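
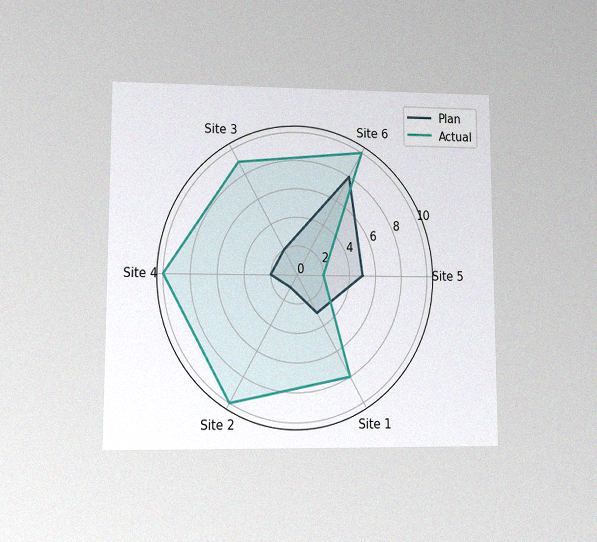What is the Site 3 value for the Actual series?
The chart is viewed at a slight angle, with some photo noise. On the Site 3 axis, Actual reaches 9.

9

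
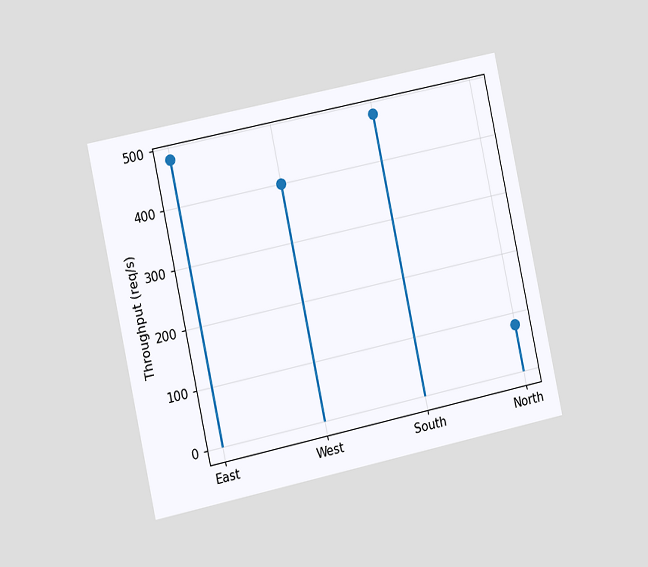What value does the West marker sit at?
The chart is tilted about 12° counter-clockwise and viewed at a slight angle. The West marker sits at 400req/s.

400req/s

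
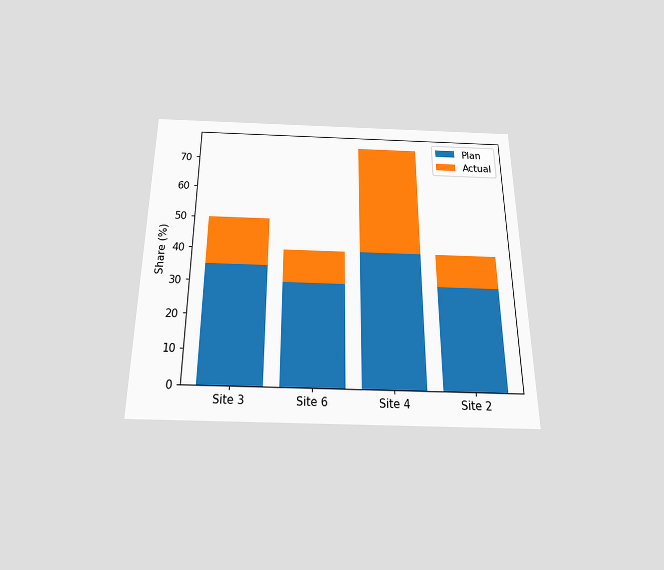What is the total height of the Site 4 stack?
The chart is viewed slightly from below. The Site 4 stack's top reaches 75% on the y-axis.

75%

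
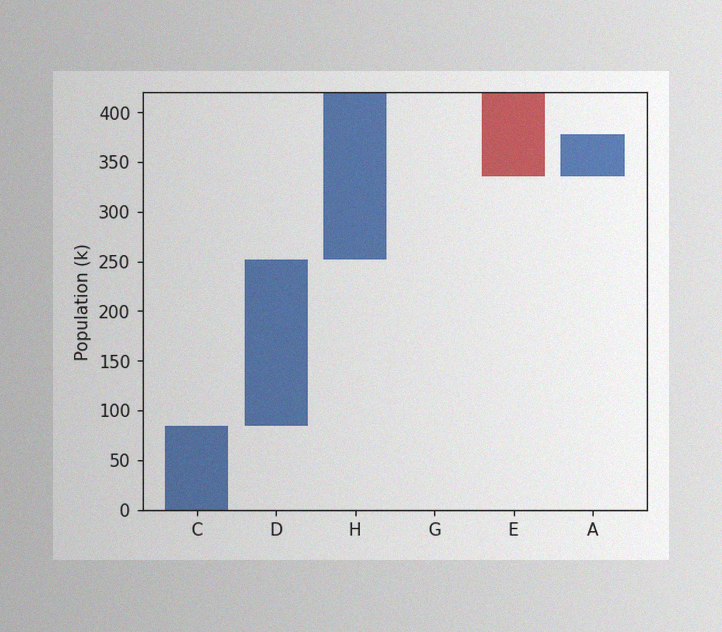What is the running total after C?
The image has some photo noise and uneven lighting. After C the running total reaches 84k.

84k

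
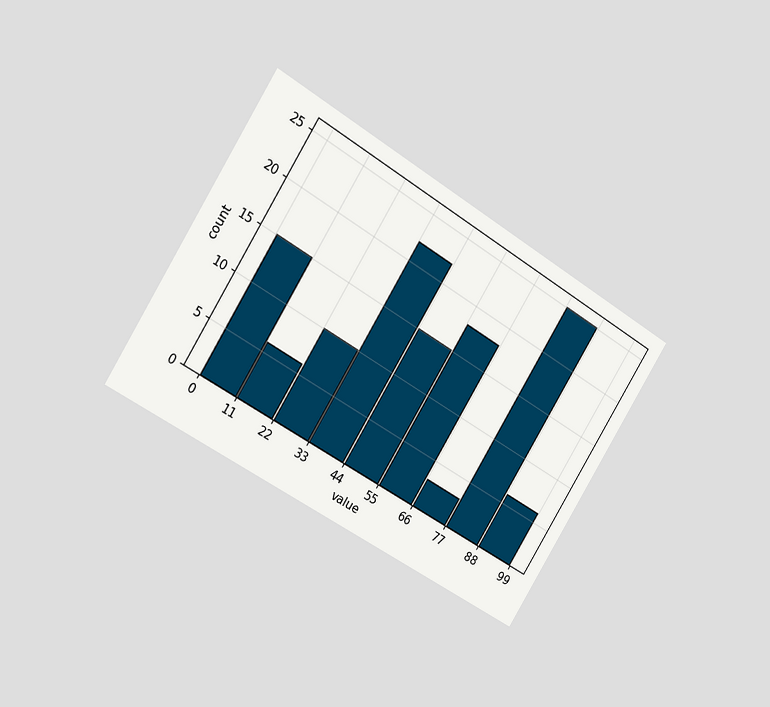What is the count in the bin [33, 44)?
22

The chart is tilted about 32° clockwise and viewed slightly from the left. The [33, 44) bin has height 22.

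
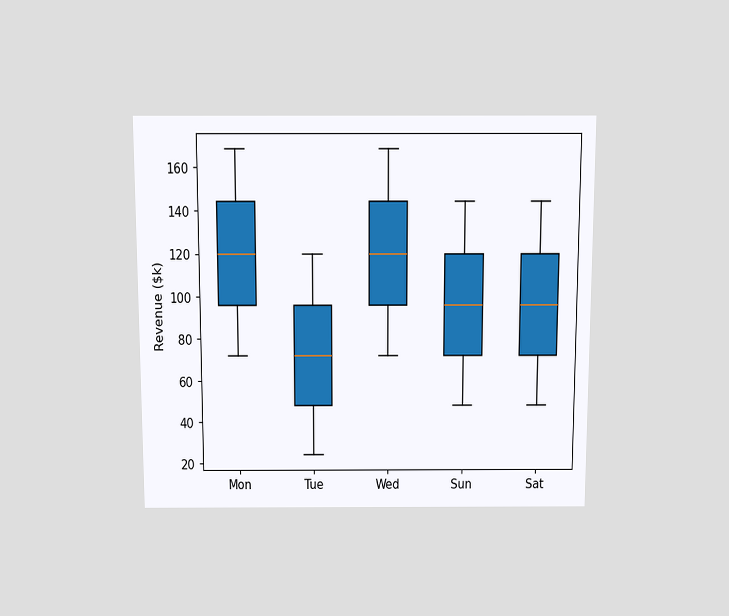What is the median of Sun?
The chart is viewed slightly from above. The median line in the Sun box sits at $96k.

$96k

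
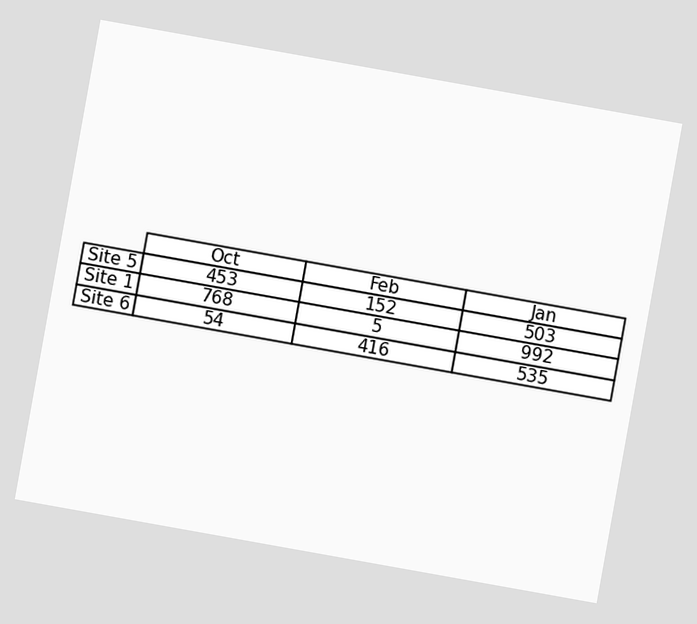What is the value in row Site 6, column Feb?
The chart is tilted about 10° clockwise. The (Site 6, Feb) cell reads 416.

416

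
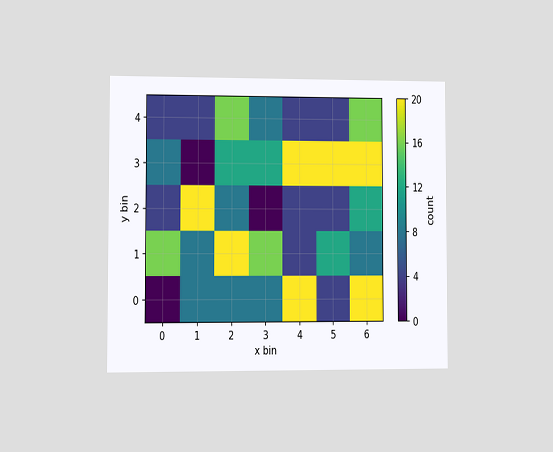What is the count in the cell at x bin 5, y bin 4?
The chart is viewed at a slight angle. Matching the cell (5, 4) against the colorbar gives 4.

4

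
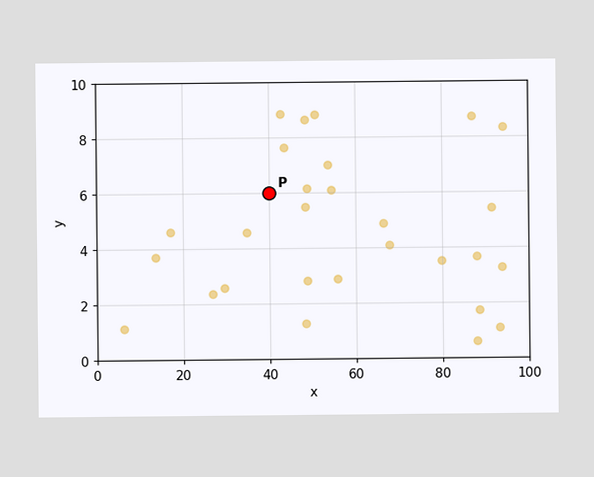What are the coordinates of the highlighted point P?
(40, 6)

Following the gridlines from P to each axis, P sits at (40, 6).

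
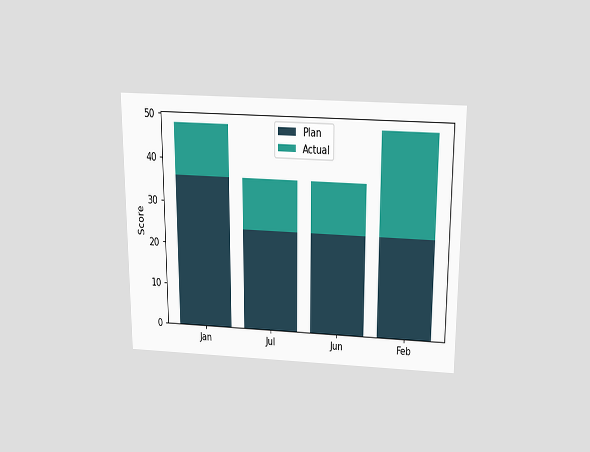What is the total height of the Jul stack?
36

The chart is viewed slightly from above. The Jul stack's top reaches 36 on the y-axis.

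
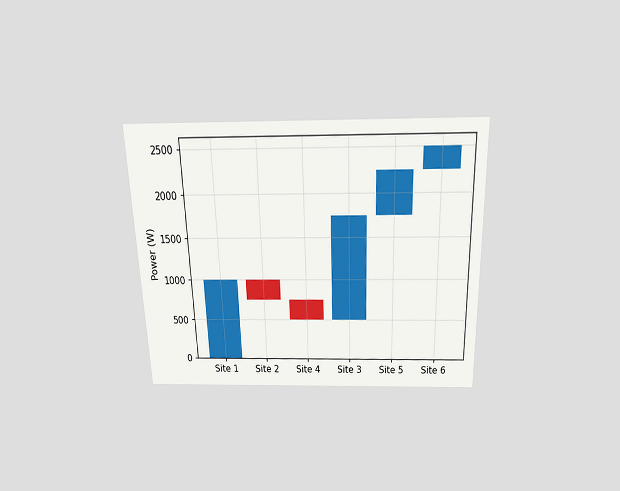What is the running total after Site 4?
The chart is viewed slightly from above. After Site 4 the running total reaches 500W.

500W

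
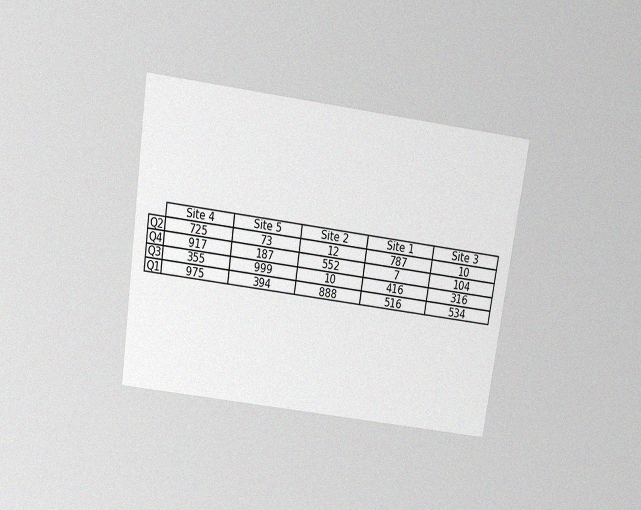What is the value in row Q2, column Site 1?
787

The chart is tilted about 8° clockwise and viewed slightly from above, with some photo noise. The (Q2, Site 1) cell reads 787.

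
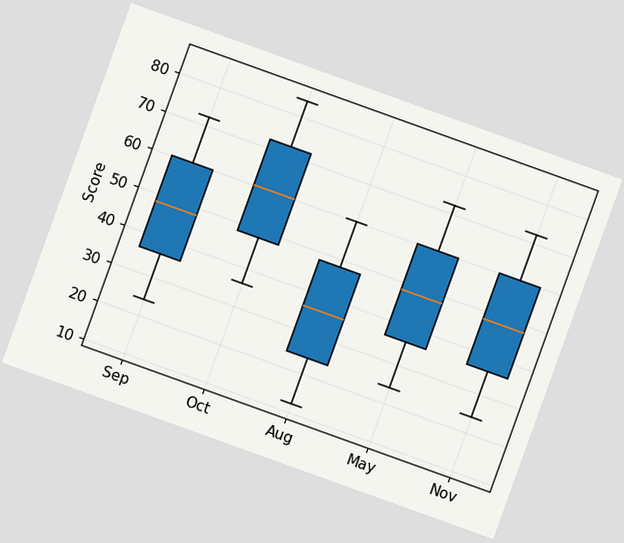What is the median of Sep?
The chart is tilted about 20° clockwise. The median line in the Sep box sits at 48.

48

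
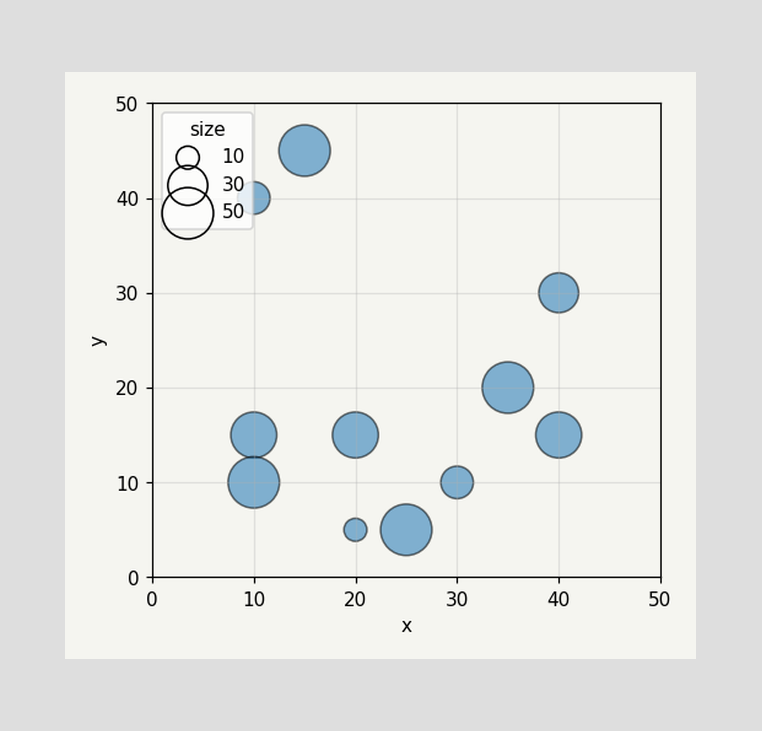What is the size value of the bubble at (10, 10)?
50

Matching the bubble at (10, 10) against the size legend gives 50.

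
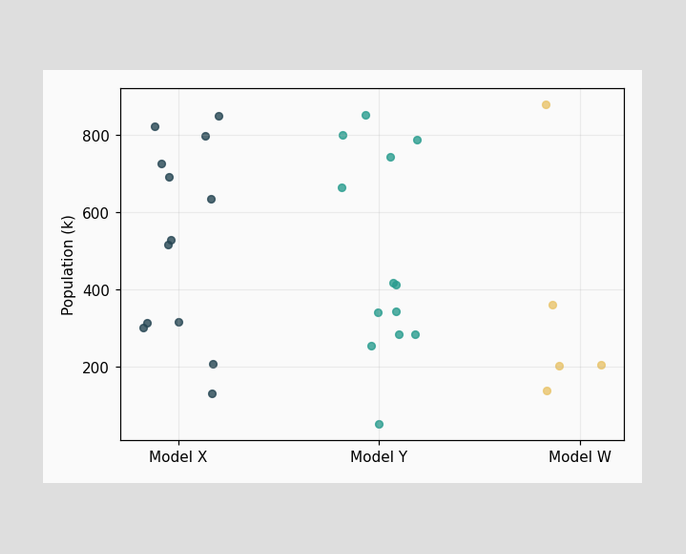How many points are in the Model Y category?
Counting the markers in the Model Y column gives 13.

13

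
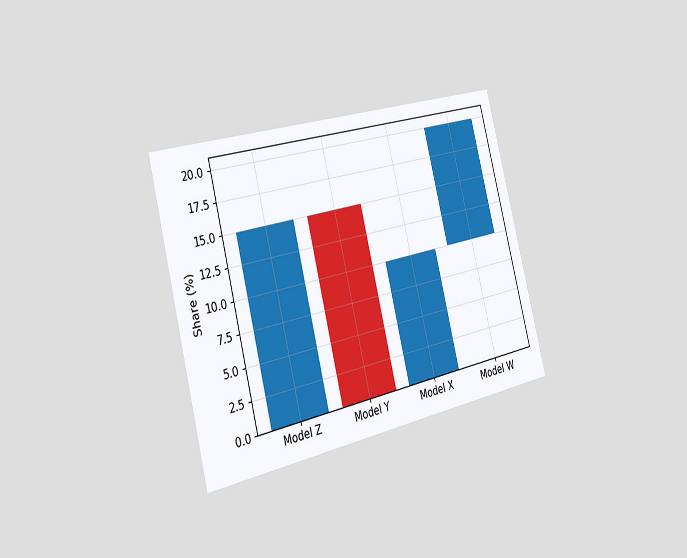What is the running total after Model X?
The chart is tilted about 14° counter-clockwise and viewed slightly from the left. After Model X the running total reaches 10%.

10%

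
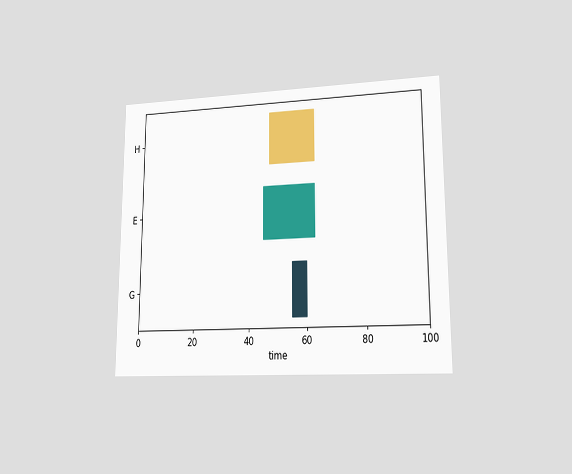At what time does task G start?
55

The chart is viewed at a slight angle. The G bar begins at t=55.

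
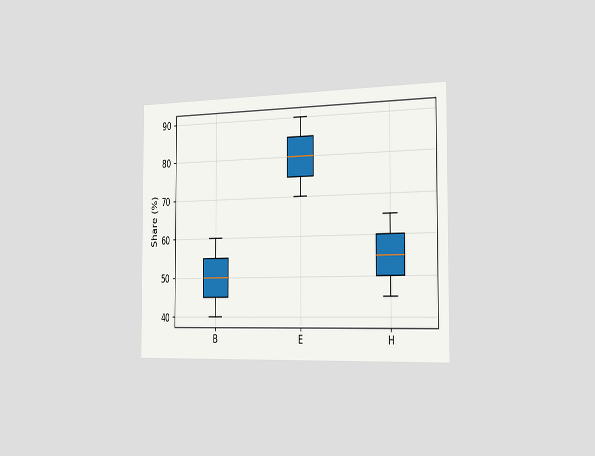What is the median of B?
50%

The chart is viewed slightly from the right. The median line in the B box sits at 50%.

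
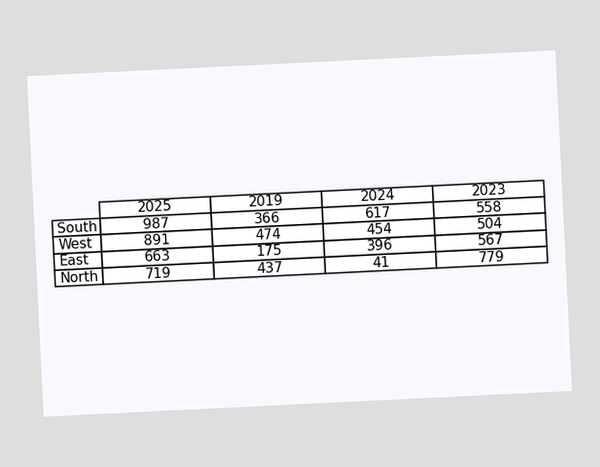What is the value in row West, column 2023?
The chart is tilted about 3° counter-clockwise. The (West, 2023) cell reads 504.

504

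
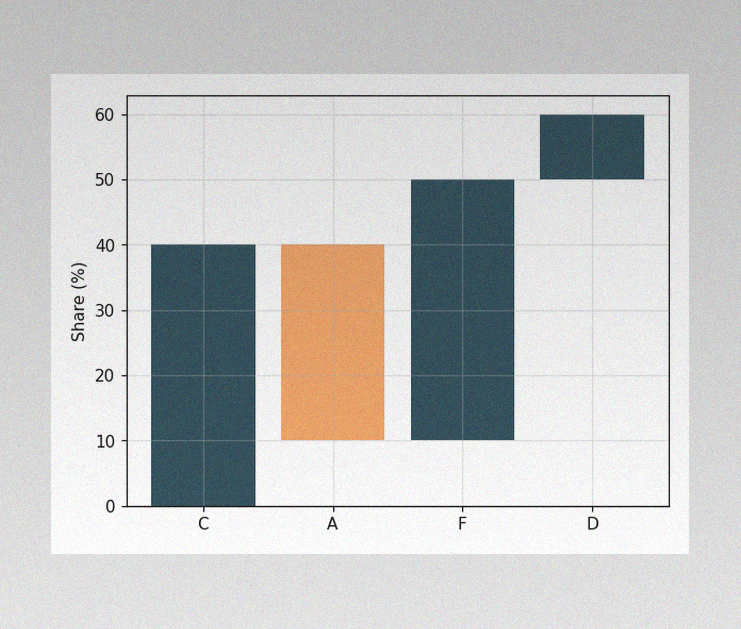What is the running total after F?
50%

The image has some photo noise and uneven lighting. After F the running total reaches 50%.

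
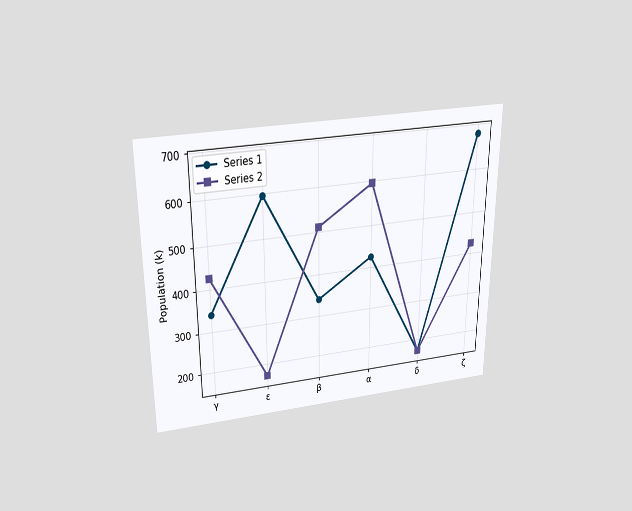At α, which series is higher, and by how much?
The chart is viewed slightly from above. At α, Series 2 sits above the other line by 170k.

Series 2, by 170k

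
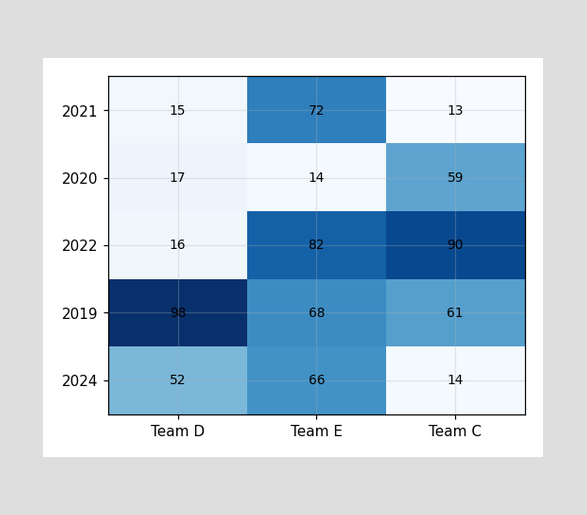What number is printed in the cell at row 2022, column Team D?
The (2022, Team D) cell reads 16.

16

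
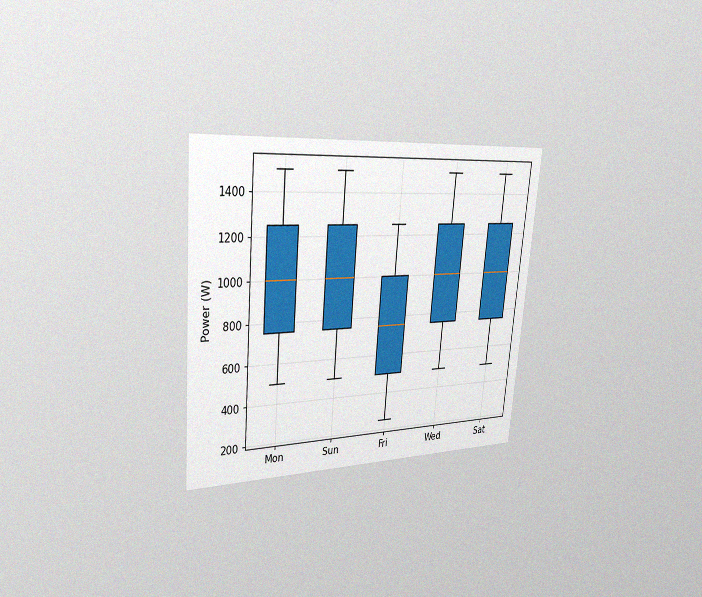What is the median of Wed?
The chart is tilted about 5° clockwise and viewed slightly from the left, with some photo noise. The median line in the Wed box sits at 1000W.

1000W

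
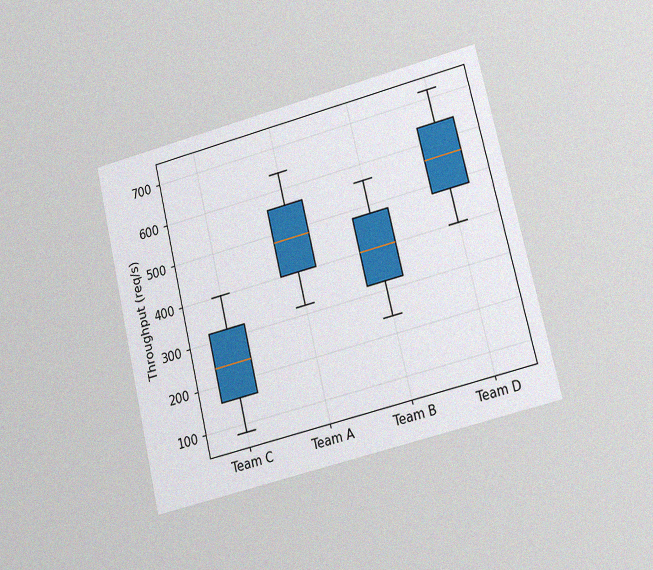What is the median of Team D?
The chart is tilted about 14° counter-clockwise and viewed at a slight angle, with some photo noise. The median line in the Team D box sits at 560req/s.

560req/s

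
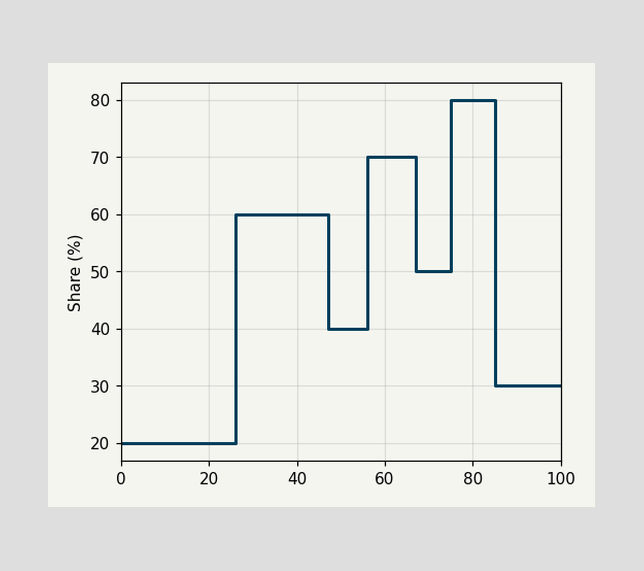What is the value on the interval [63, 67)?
70%

On [63, 67) the step sits at 70%.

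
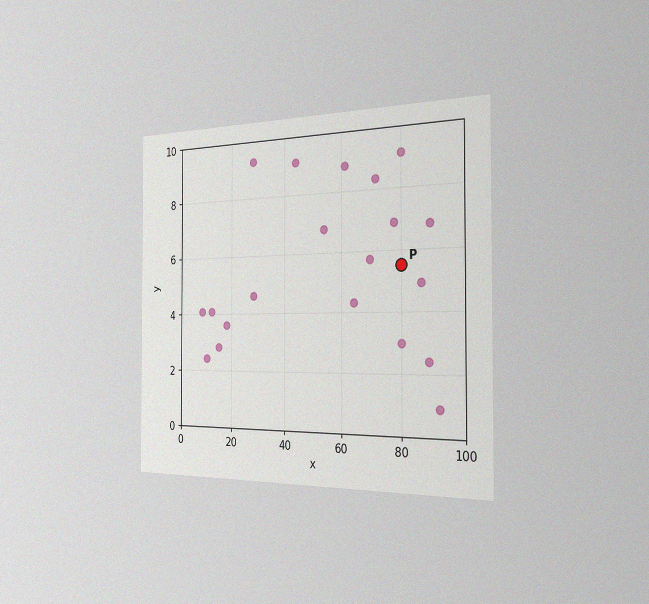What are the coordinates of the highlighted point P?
The chart is viewed slightly from the right, with some photo noise. Following the gridlines from P to each axis, P sits at (80, 5.5).

(80, 5.5)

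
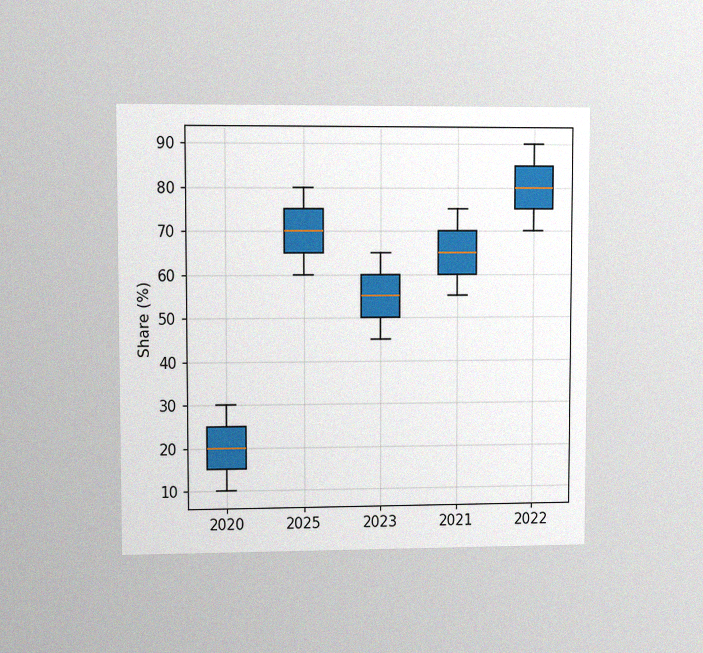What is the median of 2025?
The chart is viewed at a slight angle, with some photo noise. The median line in the 2025 box sits at 70%.

70%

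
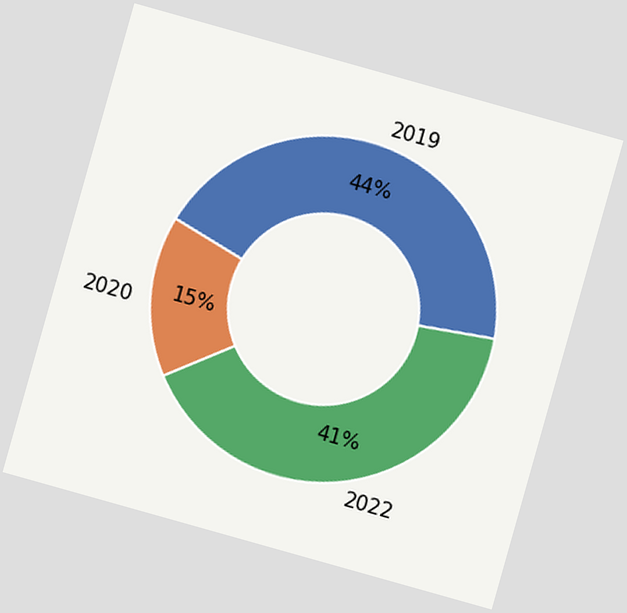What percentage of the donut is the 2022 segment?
41%

The chart is tilted about 16° clockwise. The 2022 segment takes up 41% of the ring.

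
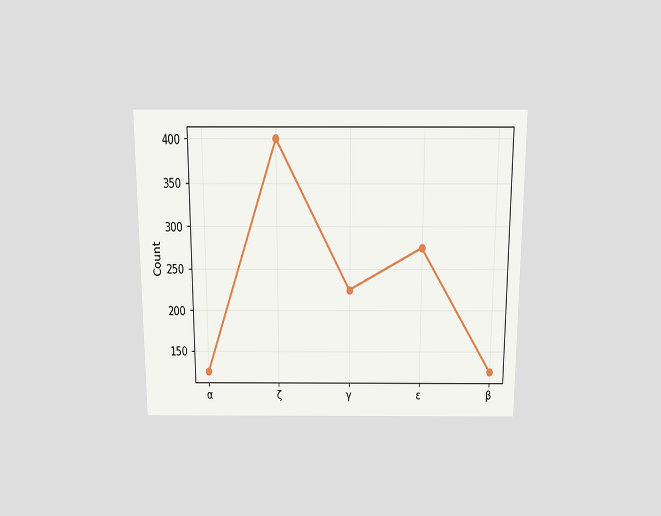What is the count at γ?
The chart is viewed slightly from above. At γ, the line is at 225.

225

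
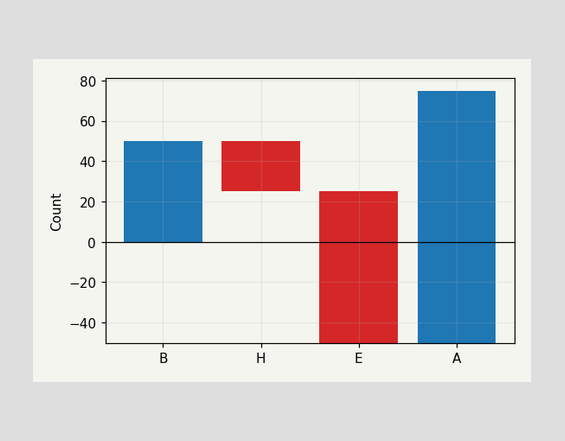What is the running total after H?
25

After H the running total reaches 25.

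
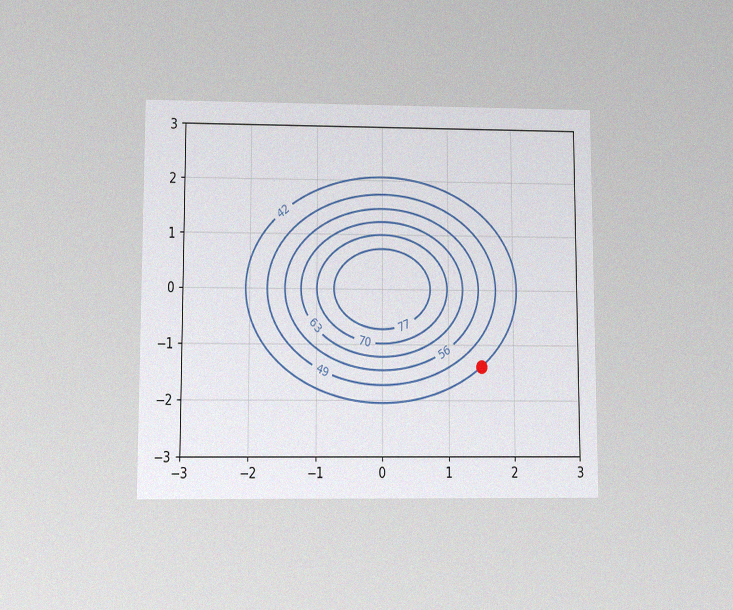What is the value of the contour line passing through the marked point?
42

The chart is viewed at a slight angle, with some photo noise. The marked point sits on the contour labelled 42.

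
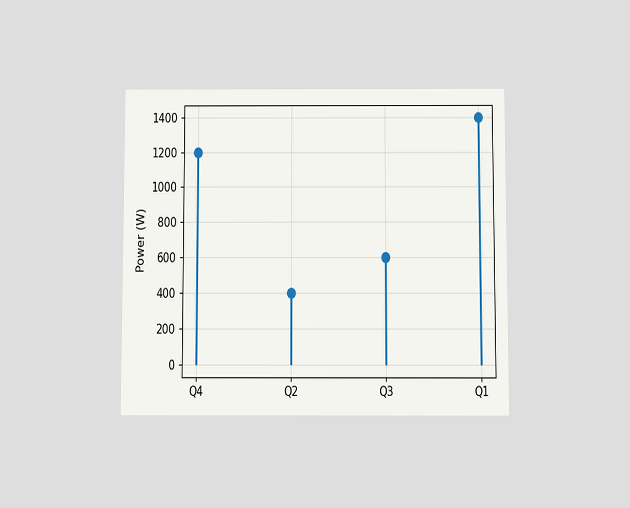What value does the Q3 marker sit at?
The chart is viewed slightly from below. The Q3 marker sits at 600W.

600W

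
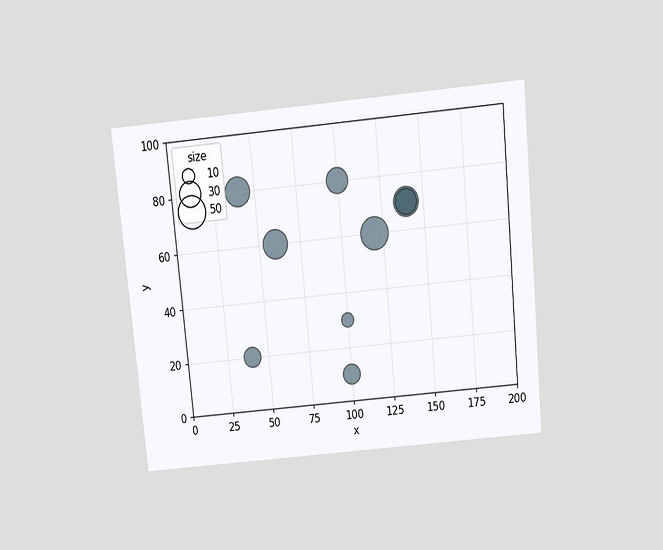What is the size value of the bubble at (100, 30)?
The chart is tilted about 5° counter-clockwise and viewed slightly from above. Matching the bubble at (100, 30) against the size legend gives 10.

10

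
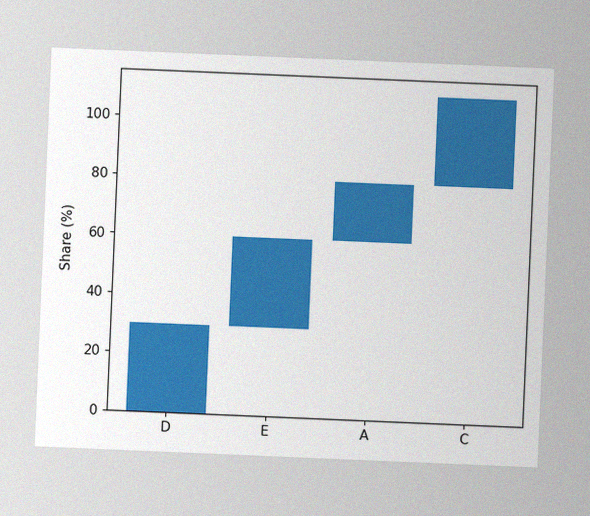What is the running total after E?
60%

The chart is tilted about 2° clockwise, with some photo noise. After E the running total reaches 60%.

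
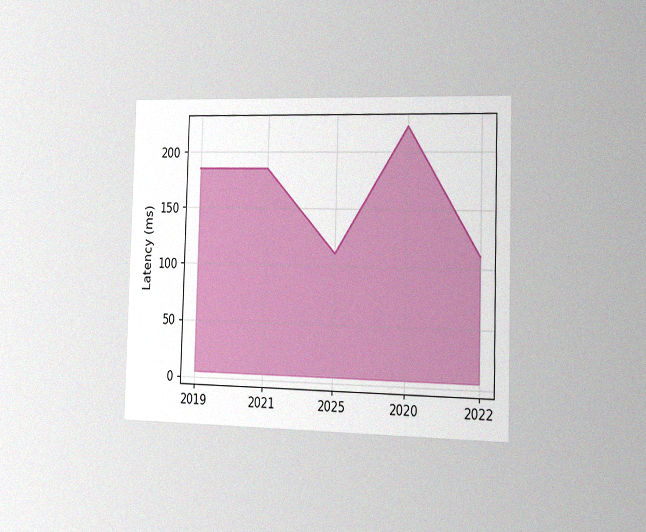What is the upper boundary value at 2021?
185ms

The chart is viewed slightly from the right, with some photo noise. At 2021 the upper boundary is at 185ms.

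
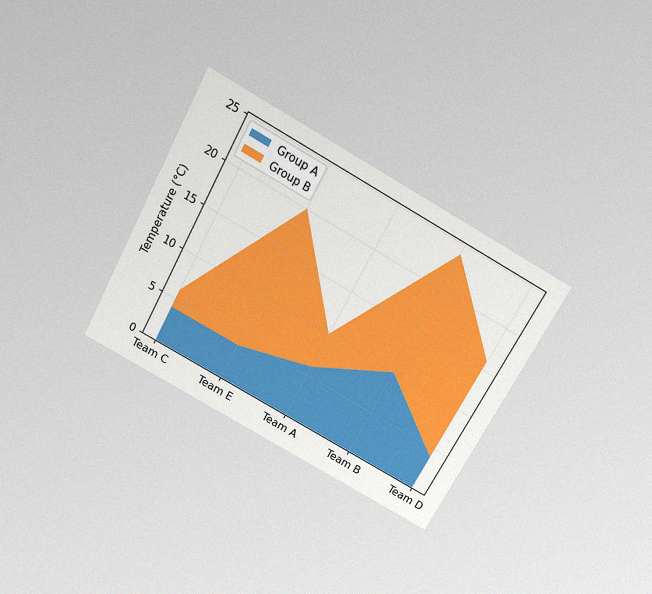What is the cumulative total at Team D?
The chart is tilted about 29° clockwise and viewed slightly from above, with some photo noise. The stacked total at Team D reaches 16°C.

16°C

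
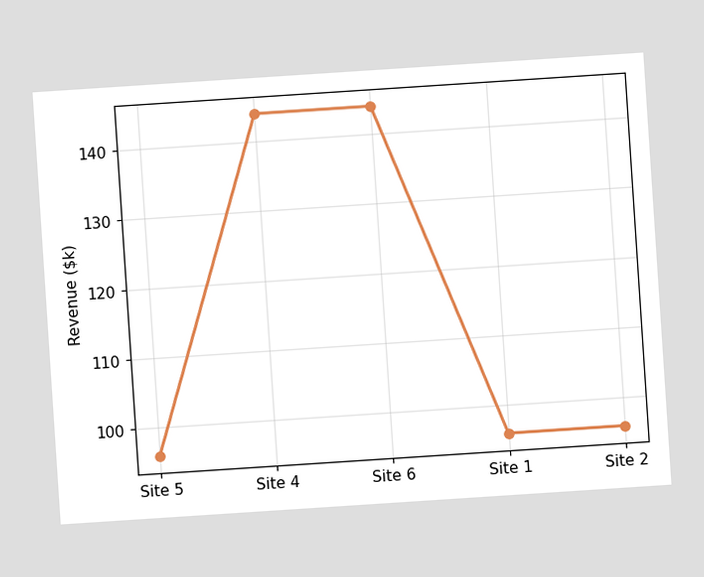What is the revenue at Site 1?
The chart is tilted about 4° counter-clockwise. At Site 1, the line is at $96k.

$96k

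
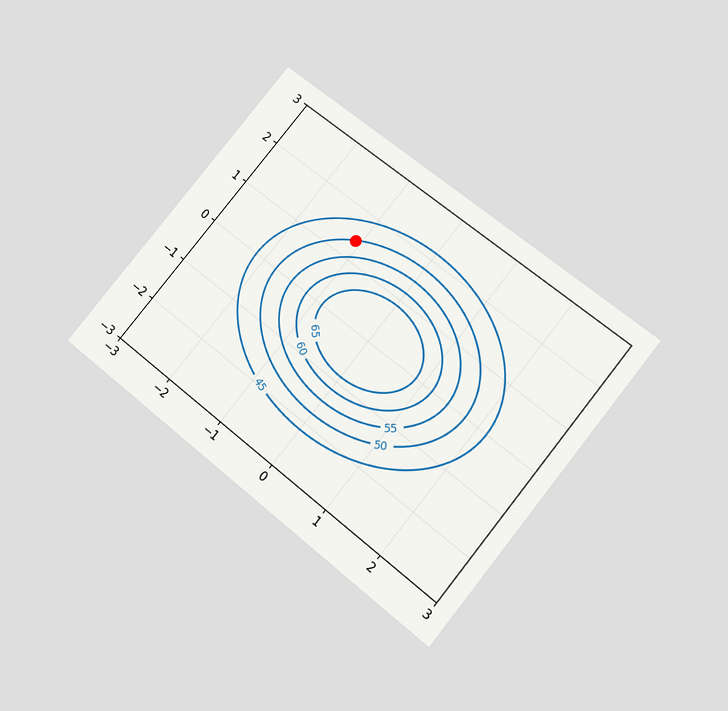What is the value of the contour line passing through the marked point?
The chart is tilted about 39° clockwise and viewed slightly from below. The marked point sits on the contour labelled 50.

50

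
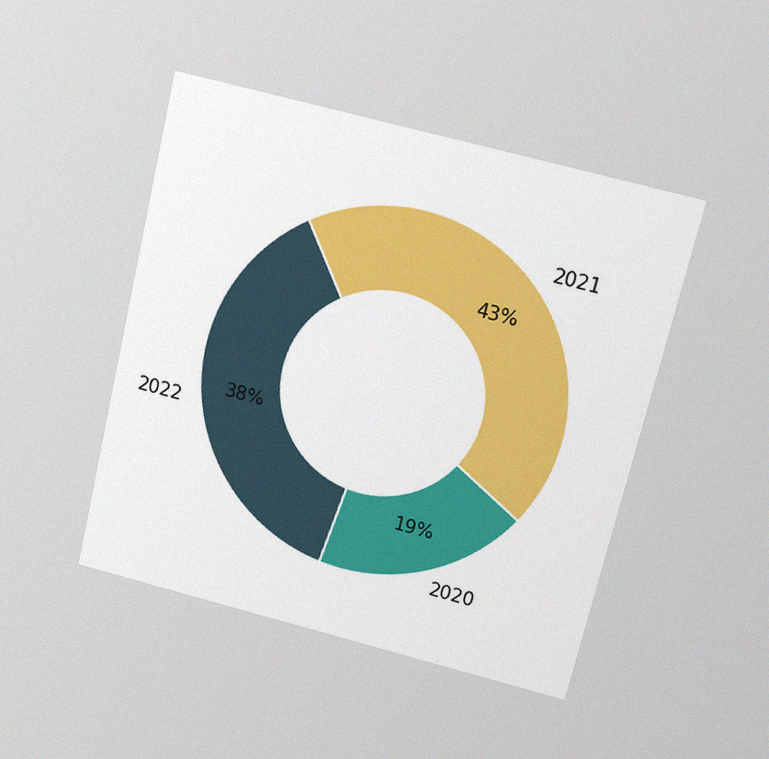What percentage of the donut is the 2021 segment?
43%

The chart is tilted about 13° clockwise and viewed slightly from above, with some photo noise. The 2021 segment takes up 43% of the ring.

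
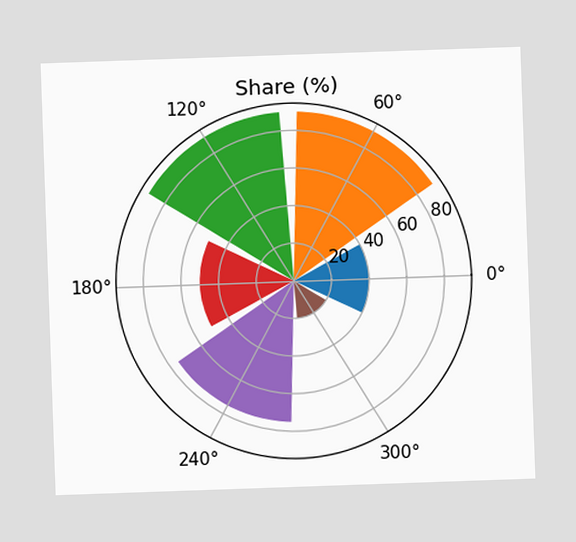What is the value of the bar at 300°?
The bar at 300° reaches 20% on the radial axis.

20%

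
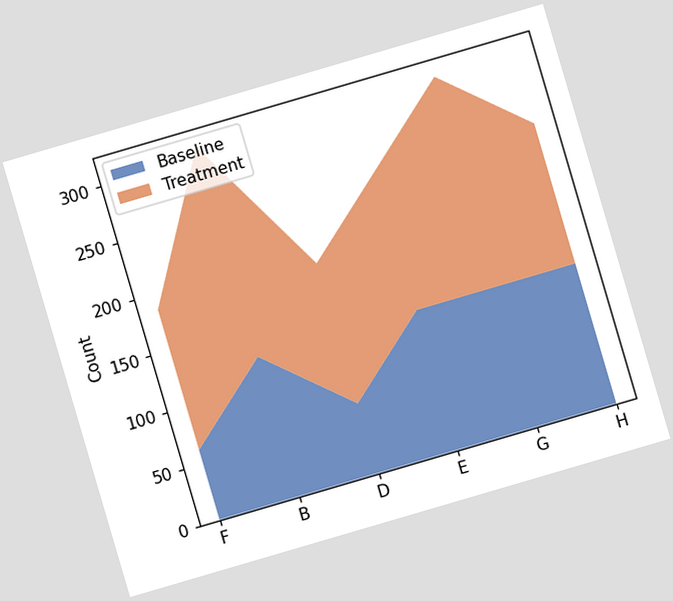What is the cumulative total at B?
310

The chart is tilted about 16° counter-clockwise. The stacked total at B reaches 310.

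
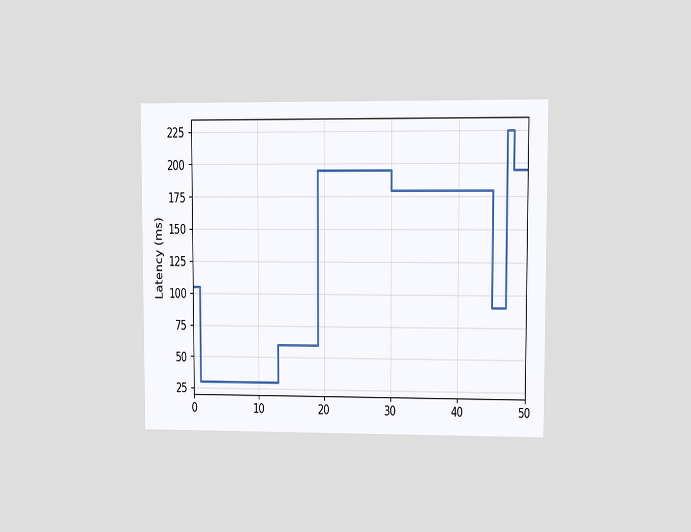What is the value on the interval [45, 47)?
90ms

The chart is viewed at a slight angle. On [45, 47) the step sits at 90ms.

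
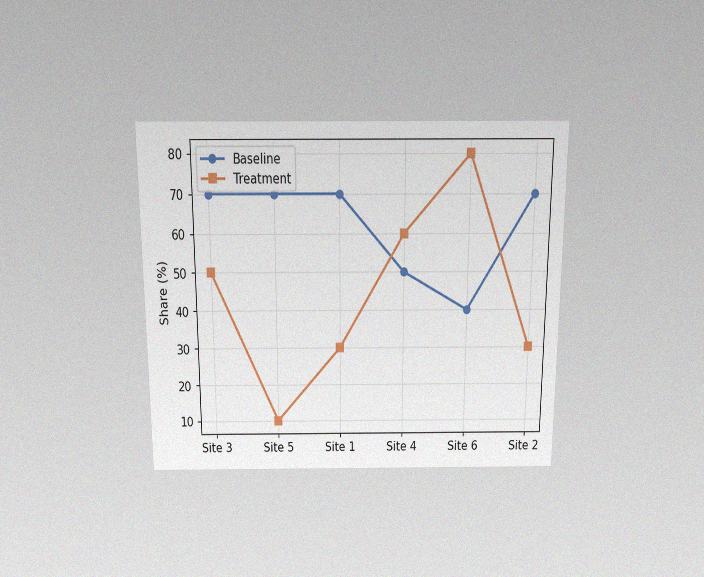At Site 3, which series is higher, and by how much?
Baseline, by 20%

The chart is viewed slightly from above, with some photo noise. At Site 3, Baseline sits above the other line by 20%.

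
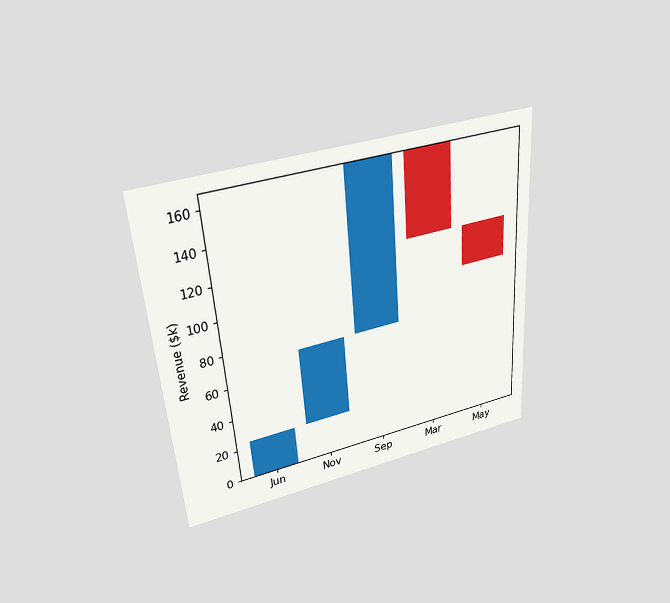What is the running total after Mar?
$120k

The chart is tilted about 4° counter-clockwise and viewed slightly from above. After Mar the running total reaches $120k.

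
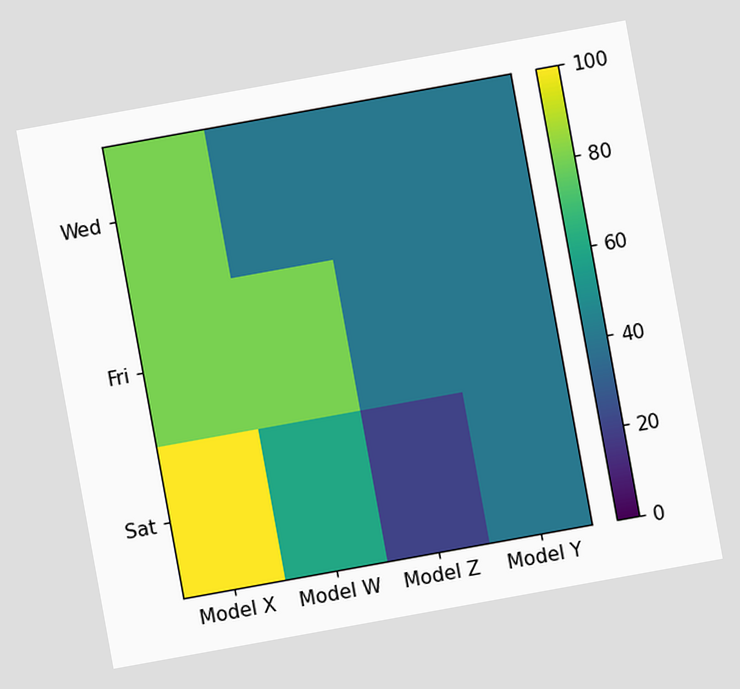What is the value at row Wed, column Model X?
80

The chart is tilted about 10° counter-clockwise. Matching cell (Wed, Model X) against the colorbar gives 80.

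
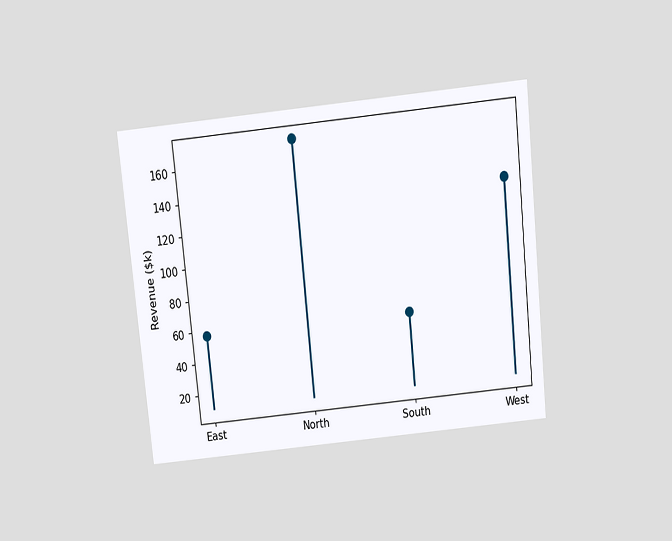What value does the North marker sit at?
$171k

The chart is tilted about 6° counter-clockwise and viewed slightly from above. The North marker sits at $171k.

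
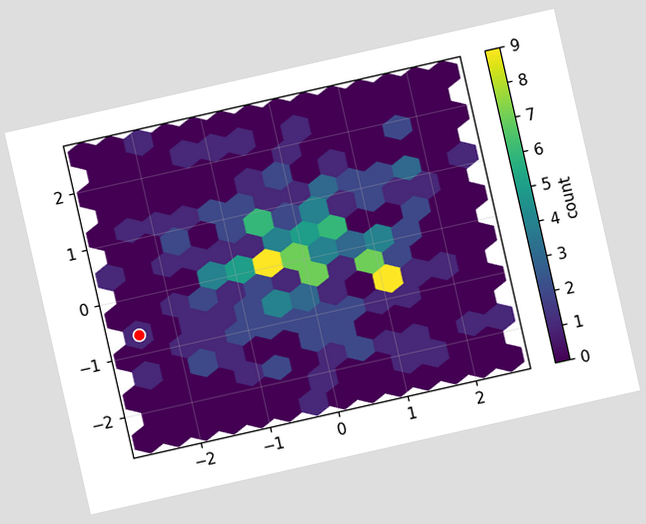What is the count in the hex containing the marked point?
The chart is tilted about 13° counter-clockwise. The marked hex reads 1 on the colorbar.

1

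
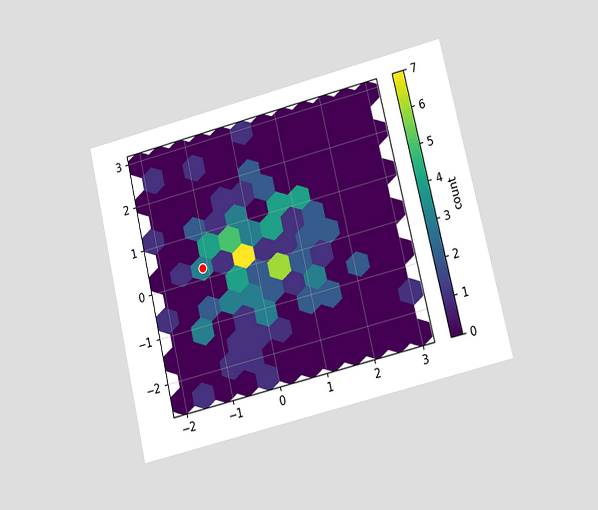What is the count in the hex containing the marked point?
The chart is tilted about 13° counter-clockwise and viewed at a slight angle. The marked hex reads 3 on the colorbar.

3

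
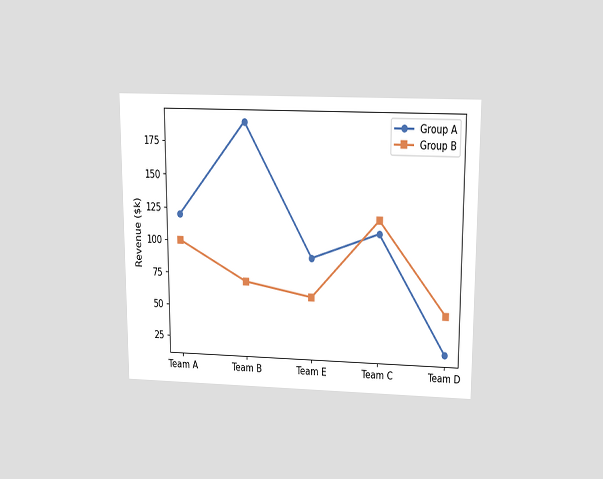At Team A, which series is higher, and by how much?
The chart is viewed slightly from above. At Team A, Group A sits above the other line by $20k.

Group A, by $20k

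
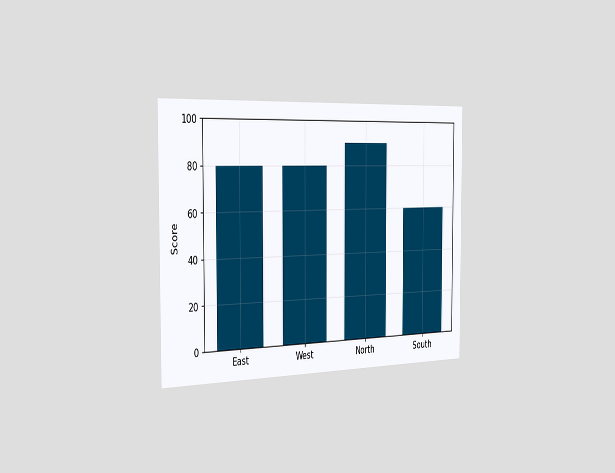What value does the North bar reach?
90

The chart is viewed slightly from the left. Reading along the chart's y-axis, the North bar reaches 90.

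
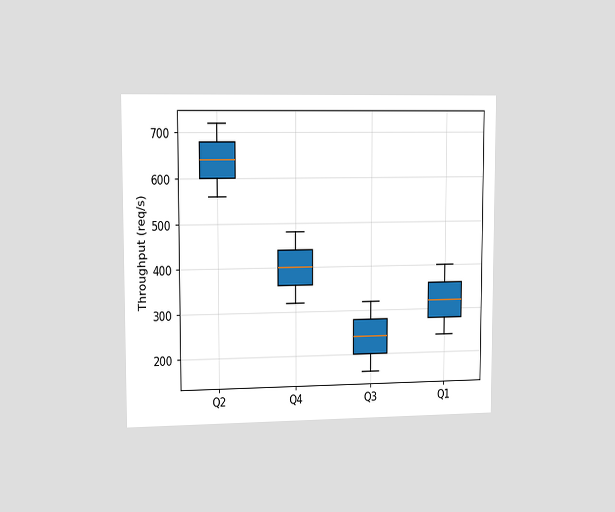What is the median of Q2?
640req/s

The chart is viewed slightly from the left. The median line in the Q2 box sits at 640req/s.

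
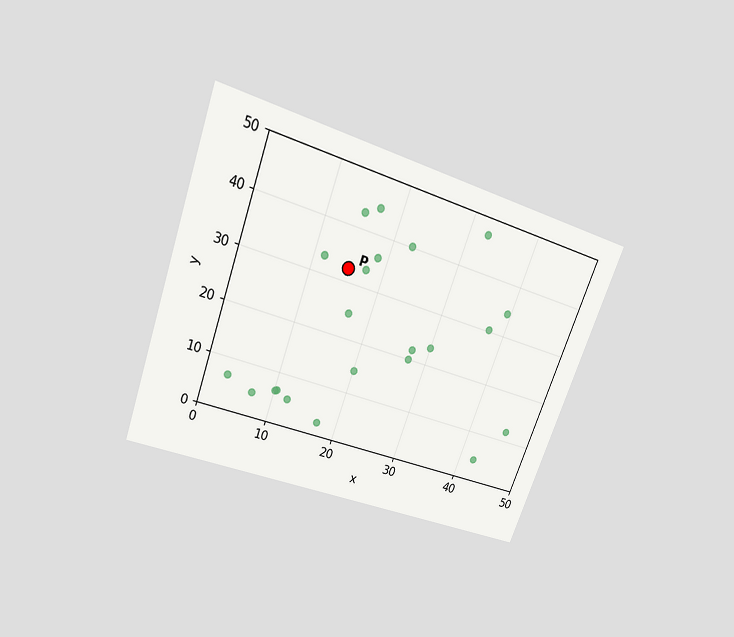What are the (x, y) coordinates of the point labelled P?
(15, 32.5)

The chart is tilted about 20° clockwise and viewed slightly from above. Following the gridlines from P to each axis, P sits at (15, 32.5).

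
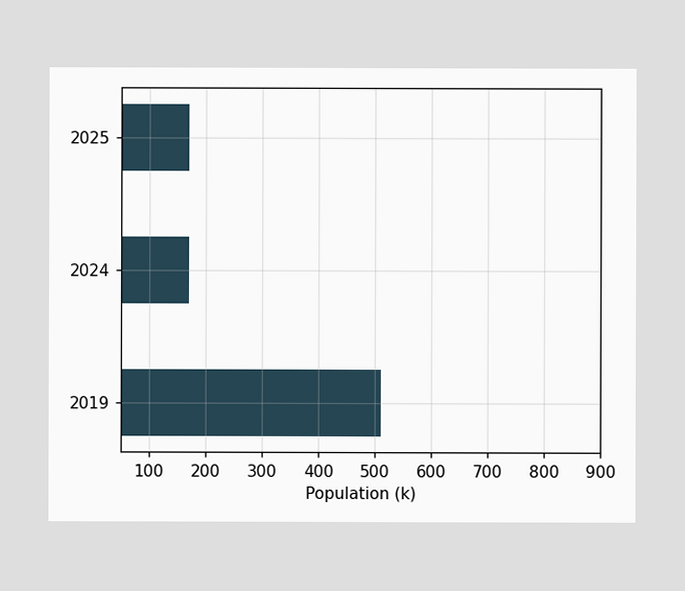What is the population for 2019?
Reading along the chart's x-axis, the 2019 bar reaches 510k.

510k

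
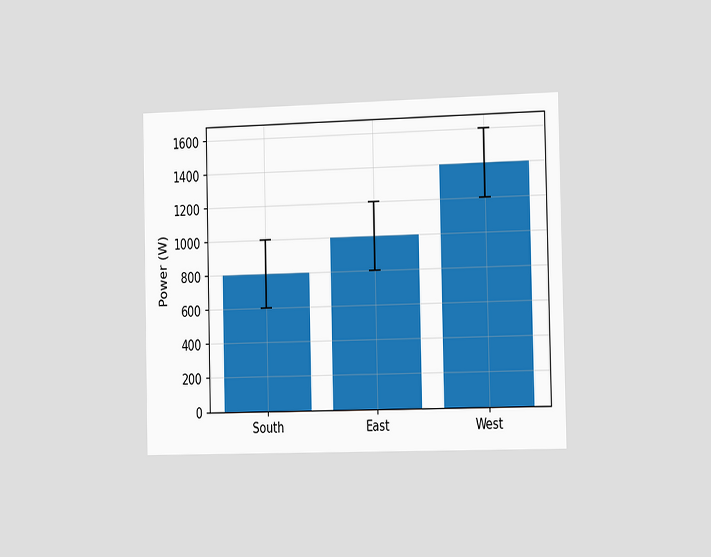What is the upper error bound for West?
The chart is viewed slightly from the right. The West bar's upper whisker reaches 1600W.

1600W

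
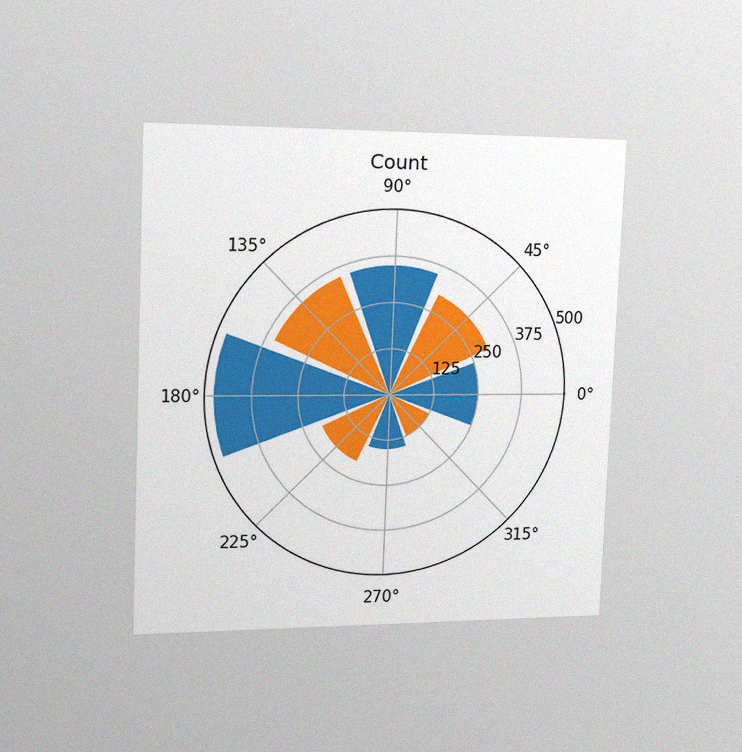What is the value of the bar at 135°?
350

The chart is tilted about 2° clockwise and viewed slightly from the left, with some photo noise. The bar at 135° reaches 350 on the radial axis.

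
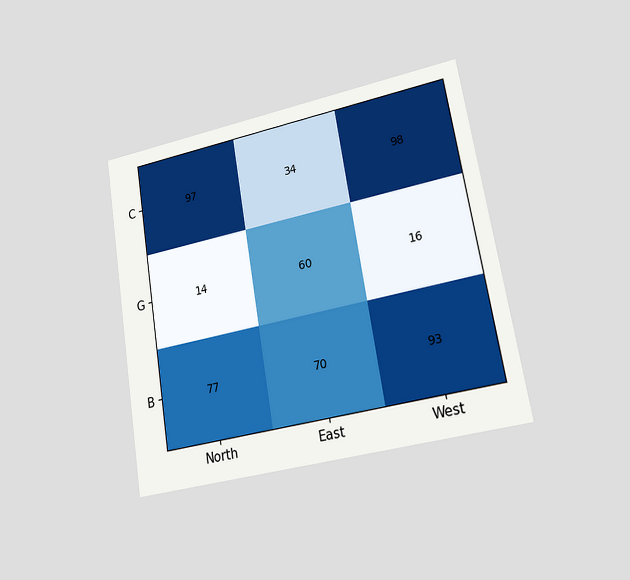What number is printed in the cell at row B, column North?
77

The chart is tilted about 9° counter-clockwise and viewed at a slight angle. The (B, North) cell reads 77.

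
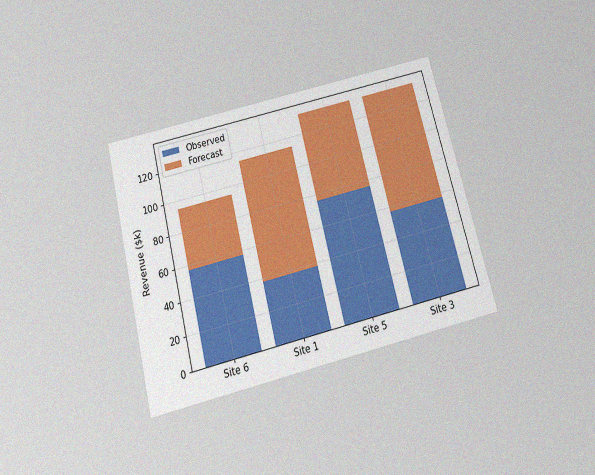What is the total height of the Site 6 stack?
$95k

The chart is tilted about 14° counter-clockwise and viewed slightly from below, with some photo noise. The Site 6 stack's top reaches $95k on the y-axis.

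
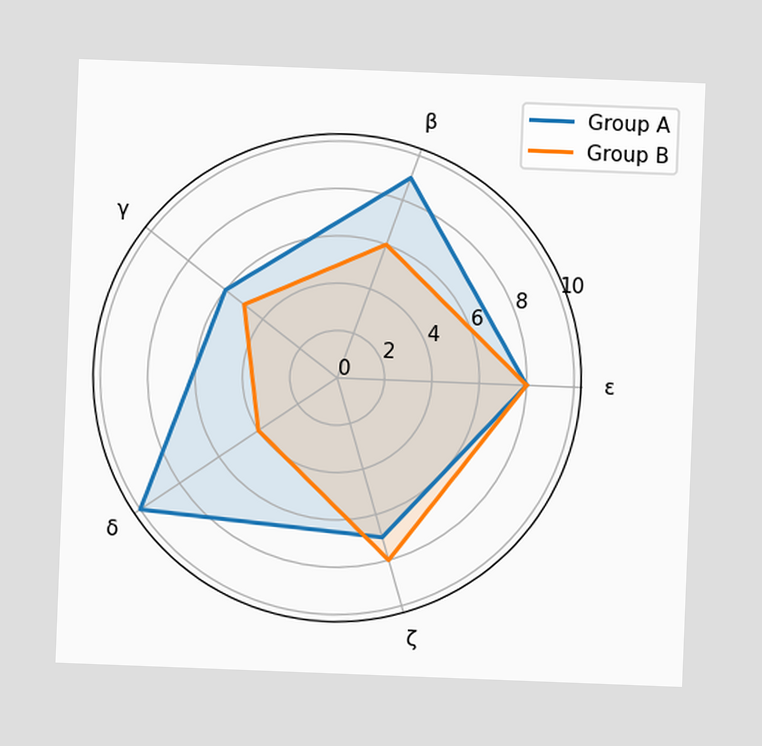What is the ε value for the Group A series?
The chart is tilted about 2° clockwise. On the ε axis, Group A reaches 8.

8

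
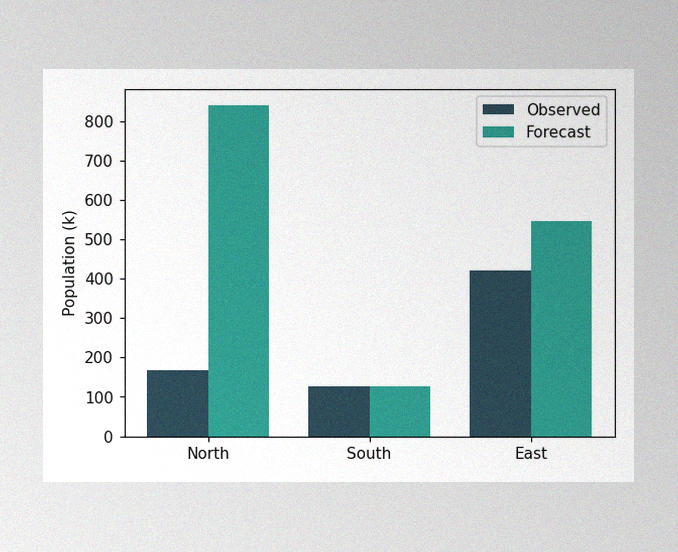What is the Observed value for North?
168k

The image has some photo noise and uneven lighting. The Observed bar at North reaches 168k on the y-axis.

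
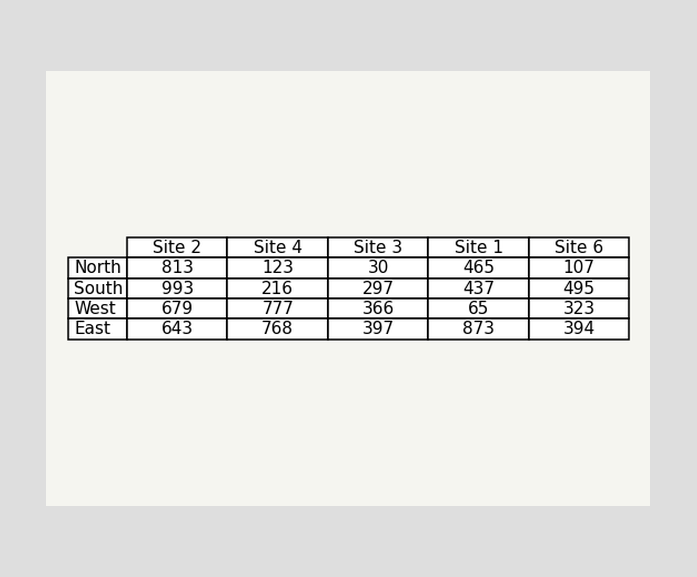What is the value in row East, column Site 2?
643

The (East, Site 2) cell reads 643.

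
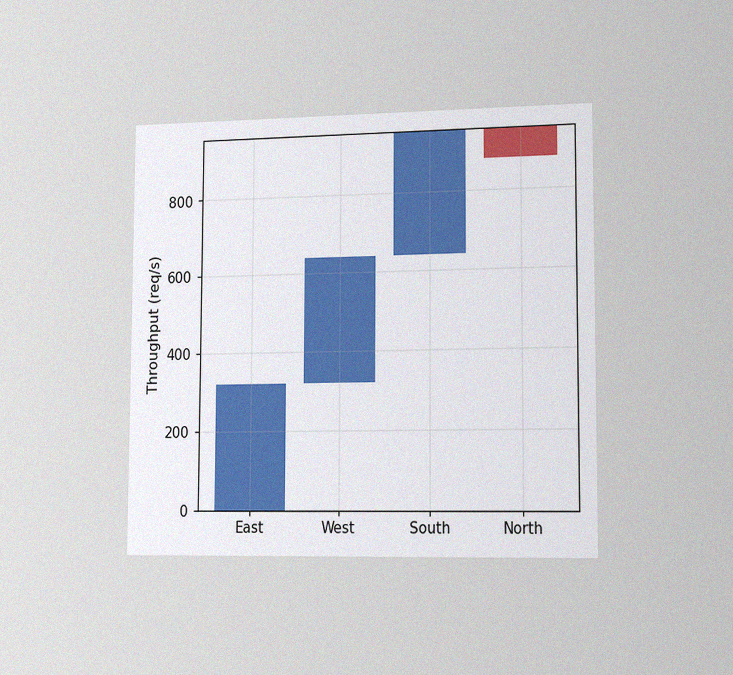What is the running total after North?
The chart is viewed slightly from the right, with some photo noise. After North the running total reaches 880req/s.

880req/s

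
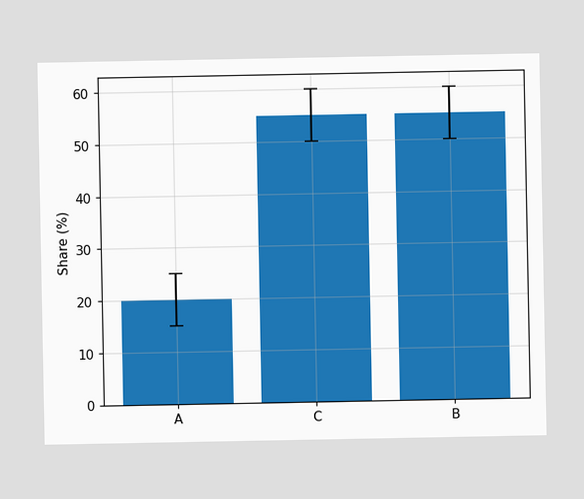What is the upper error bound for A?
25%

The A bar's upper whisker reaches 25%.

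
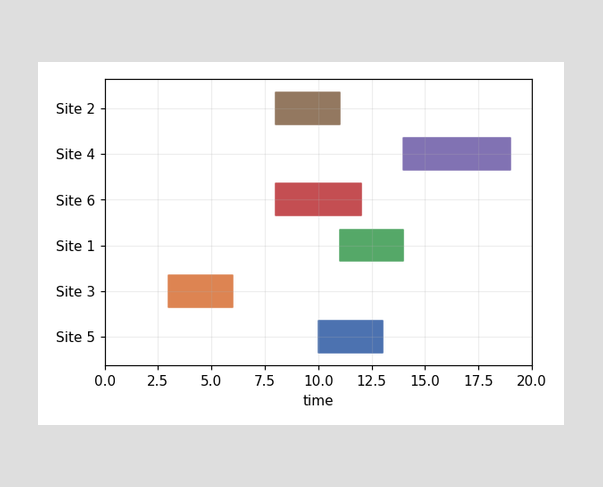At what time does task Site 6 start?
The Site 6 bar begins at t=8.

8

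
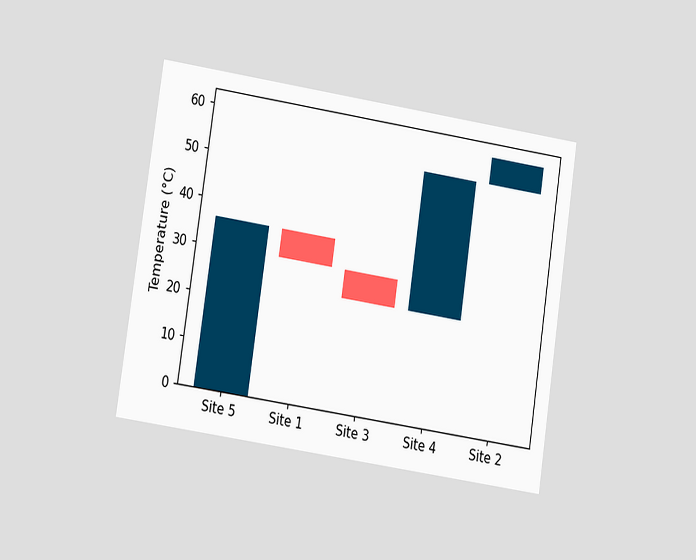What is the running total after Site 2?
The chart is tilted about 9° clockwise and viewed at a slight angle. After Site 2 the running total reaches 60°C.

60°C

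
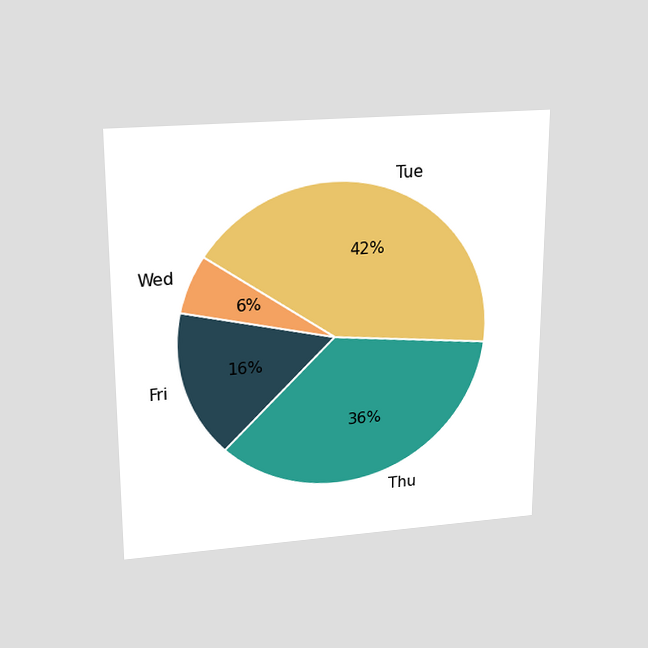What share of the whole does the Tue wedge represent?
The chart is viewed slightly from above. The Tue slice takes up 42% of the pie.

42%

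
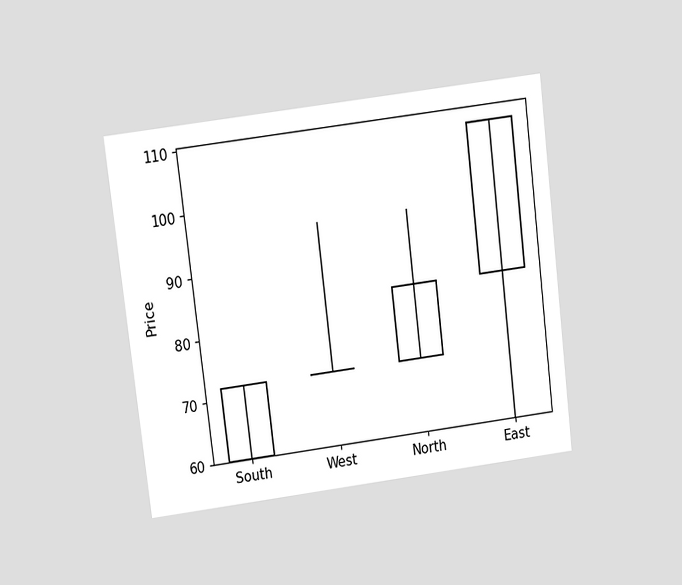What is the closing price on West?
The chart is tilted about 7° counter-clockwise and viewed slightly from above. The West candle closes at 72.

72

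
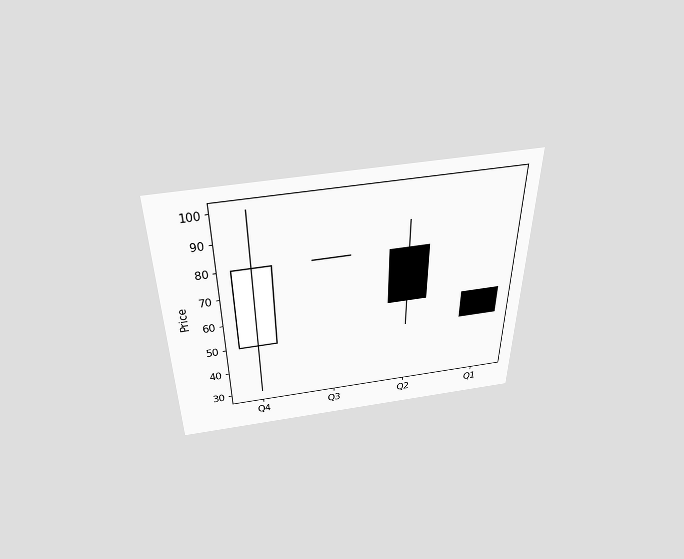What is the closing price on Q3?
The chart is viewed slightly from above. The Q3 candle closes at 80.

80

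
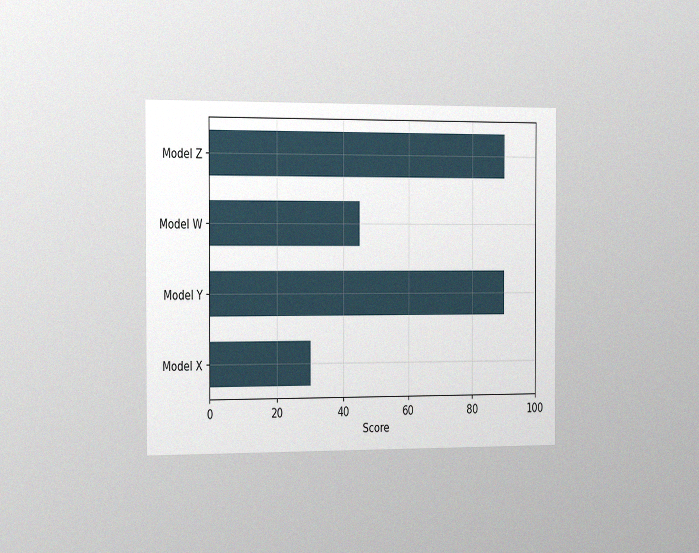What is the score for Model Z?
90

The chart is viewed slightly from the left, with some photo noise. Reading along the chart's x-axis, the Model Z bar reaches 90.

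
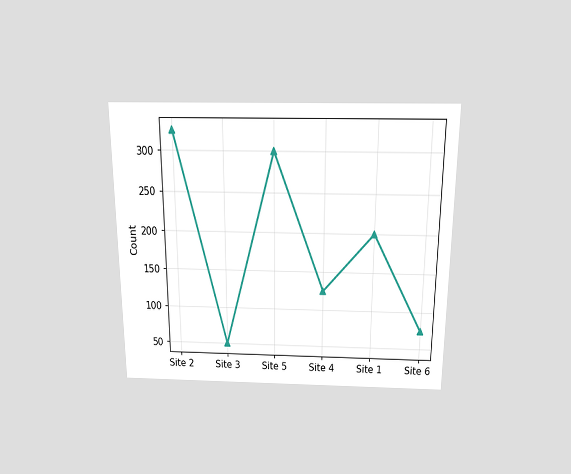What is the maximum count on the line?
The chart is viewed slightly from above. The highest point is at Site 2, and reading across to the y-axis gives 325.

325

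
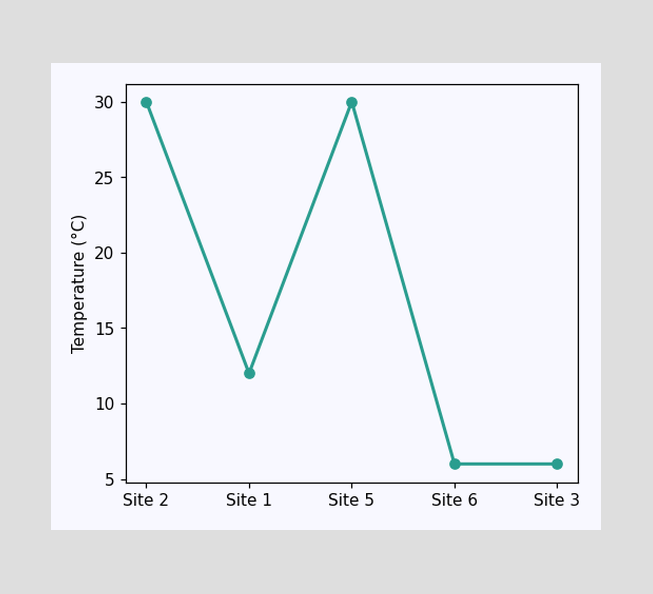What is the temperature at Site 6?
At Site 6, the line is at 6°C.

6°C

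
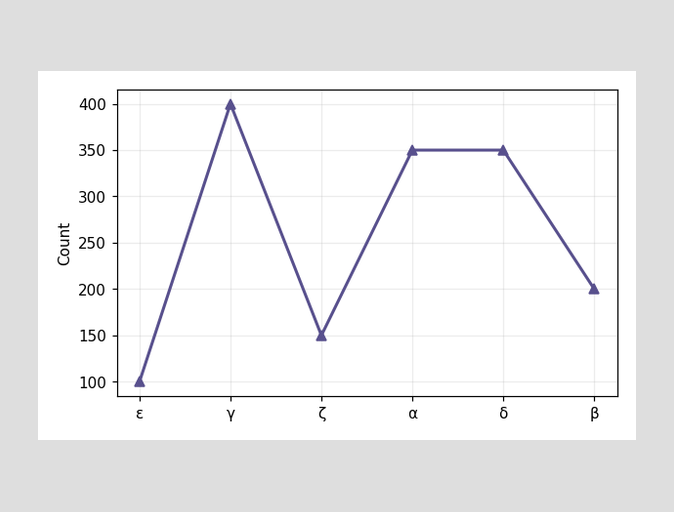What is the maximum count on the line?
The highest point is at γ, and reading across to the y-axis gives 400.

400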